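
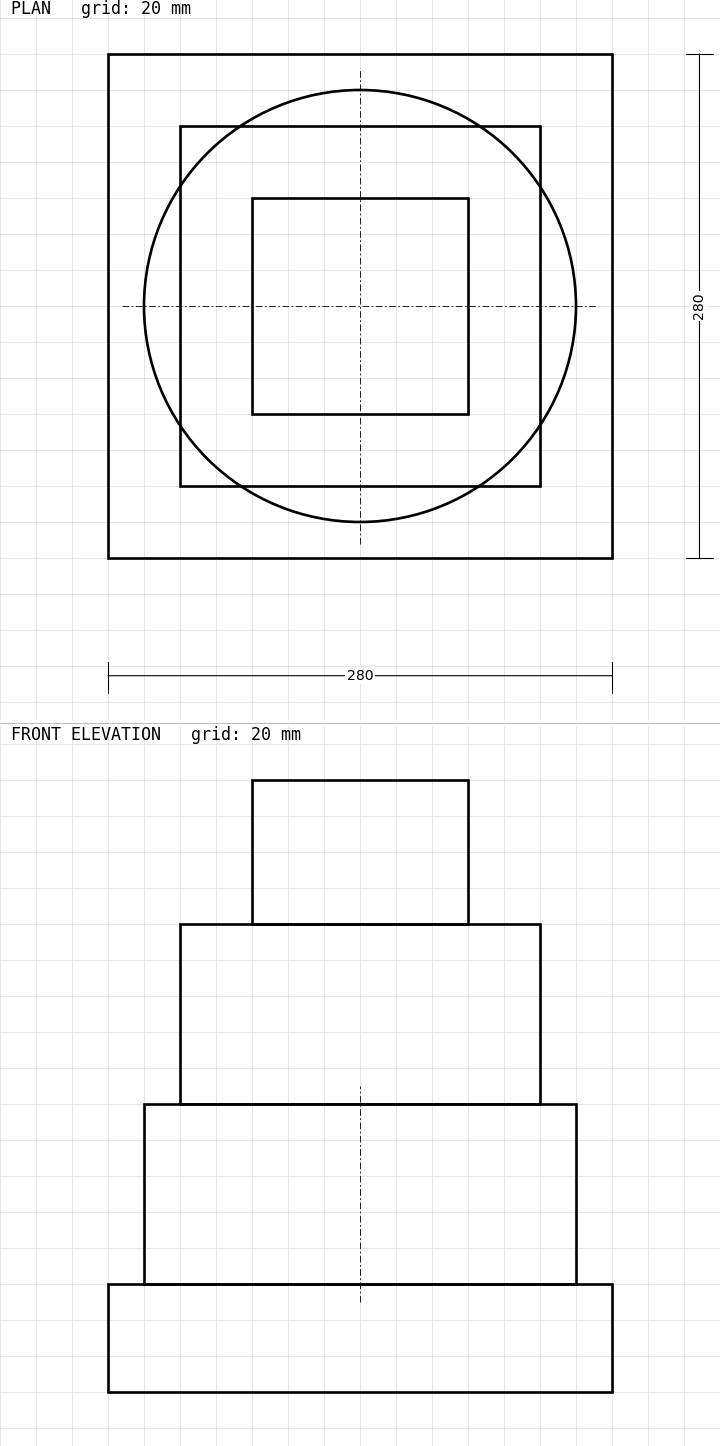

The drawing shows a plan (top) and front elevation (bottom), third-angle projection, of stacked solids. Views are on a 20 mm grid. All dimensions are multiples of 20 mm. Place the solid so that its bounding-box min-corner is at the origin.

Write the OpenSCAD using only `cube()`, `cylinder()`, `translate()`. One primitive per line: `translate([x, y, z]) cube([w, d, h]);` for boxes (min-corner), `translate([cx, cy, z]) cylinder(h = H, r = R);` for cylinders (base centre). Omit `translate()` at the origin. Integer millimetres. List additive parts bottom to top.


cube([280, 280, 60]);
translate([140, 140, 60]) cylinder(h = 100, r = 120);
translate([40, 40, 160]) cube([200, 200, 100]);
translate([80, 80, 260]) cube([120, 120, 80]);


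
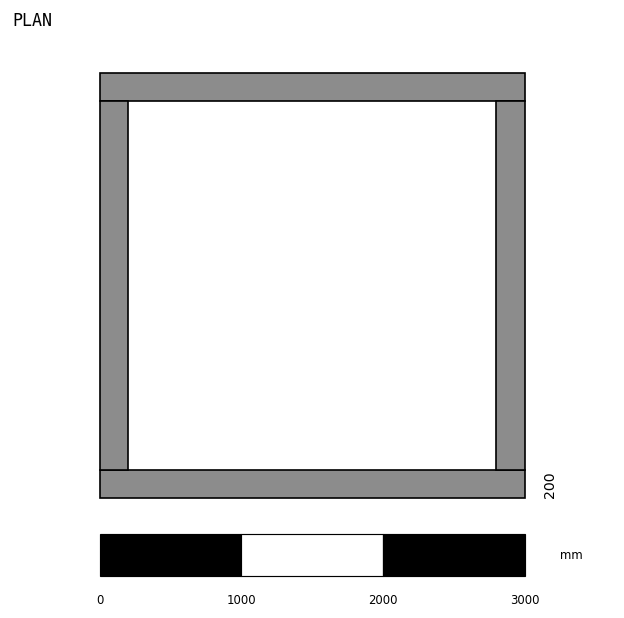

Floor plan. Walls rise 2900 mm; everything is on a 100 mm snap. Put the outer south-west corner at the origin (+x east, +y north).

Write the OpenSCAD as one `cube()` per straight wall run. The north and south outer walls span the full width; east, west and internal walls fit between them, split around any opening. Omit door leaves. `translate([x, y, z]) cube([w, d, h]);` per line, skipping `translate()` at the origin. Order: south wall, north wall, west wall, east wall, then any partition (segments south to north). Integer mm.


cube([3000, 200, 2900]);
translate([0, 2800, 0]) cube([3000, 200, 2900]);
translate([0, 200, 0]) cube([200, 2600, 2900]);
translate([2800, 200, 0]) cube([200, 2600, 2900]);


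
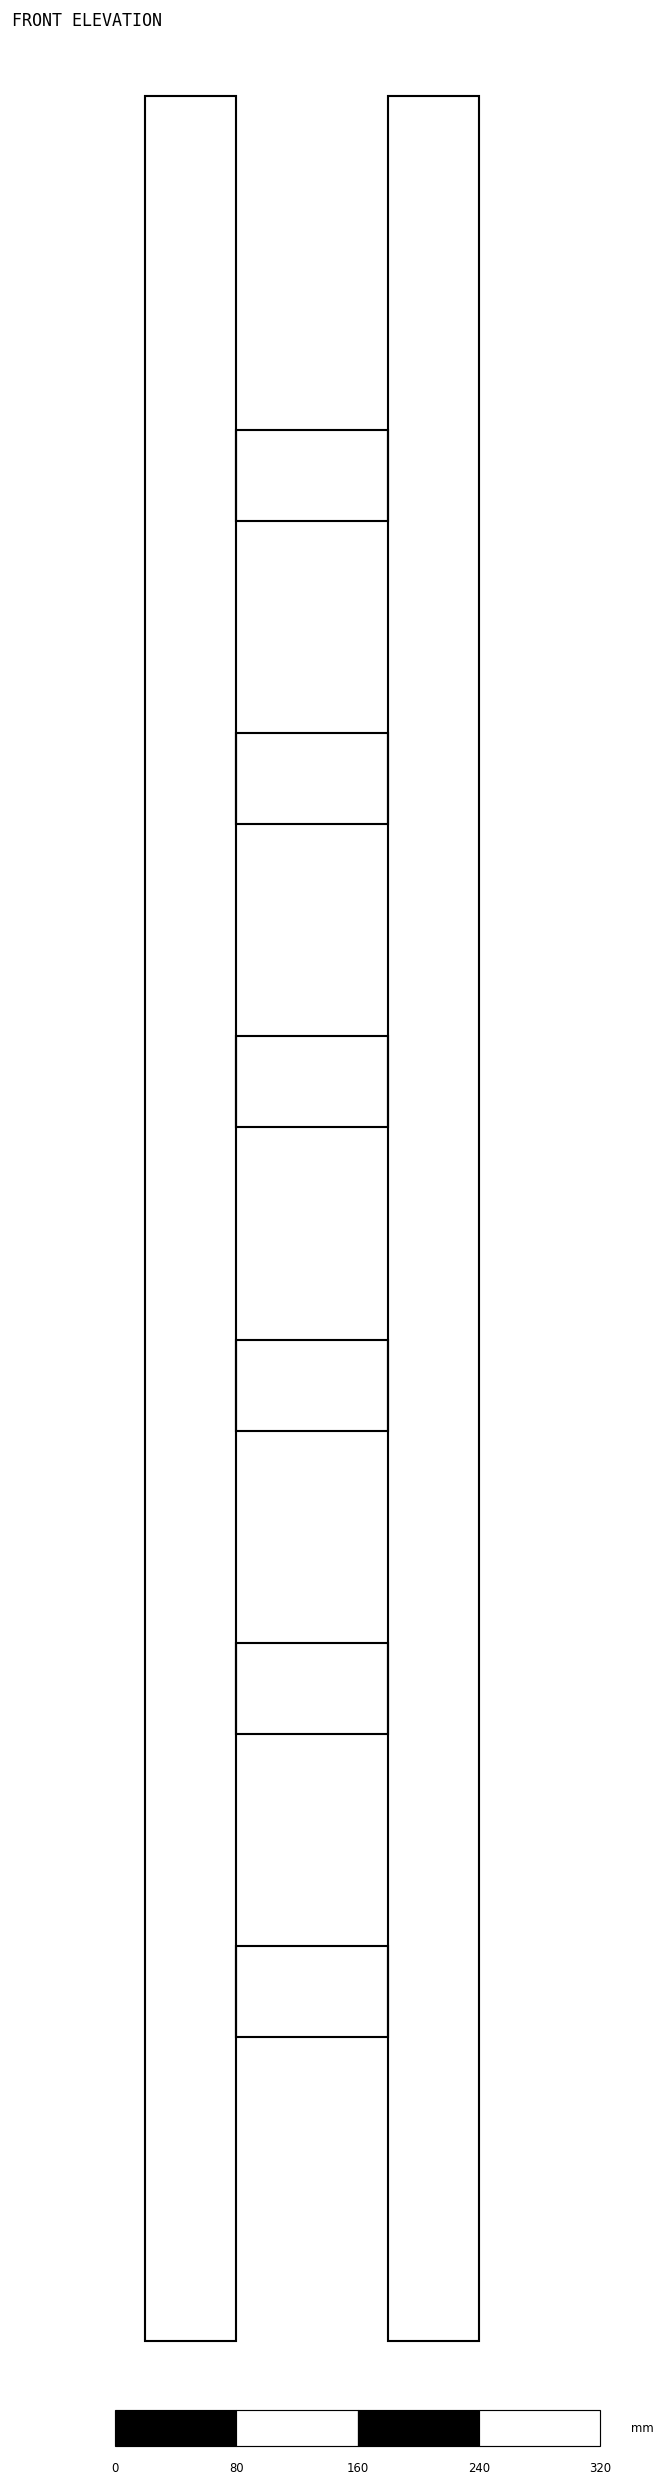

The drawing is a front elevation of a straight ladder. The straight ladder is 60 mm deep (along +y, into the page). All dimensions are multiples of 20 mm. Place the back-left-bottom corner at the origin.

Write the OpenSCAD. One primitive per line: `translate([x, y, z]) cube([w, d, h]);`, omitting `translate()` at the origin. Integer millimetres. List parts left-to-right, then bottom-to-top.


cube([60, 60, 1480]);
translate([60, 0, 200]) cube([100, 60, 60]);
translate([60, 0, 400]) cube([100, 60, 60]);
translate([60, 0, 600]) cube([100, 60, 60]);
translate([60, 0, 800]) cube([100, 60, 60]);
translate([60, 0, 1000]) cube([100, 60, 60]);
translate([60, 0, 1200]) cube([100, 60, 60]);
translate([160, 0, 0]) cube([60, 60, 1480]);


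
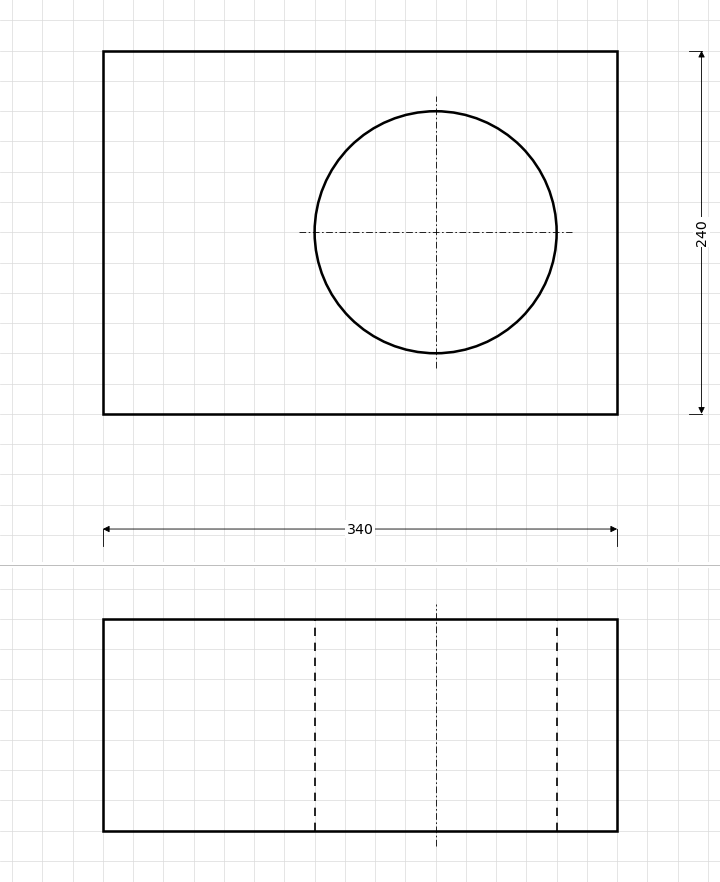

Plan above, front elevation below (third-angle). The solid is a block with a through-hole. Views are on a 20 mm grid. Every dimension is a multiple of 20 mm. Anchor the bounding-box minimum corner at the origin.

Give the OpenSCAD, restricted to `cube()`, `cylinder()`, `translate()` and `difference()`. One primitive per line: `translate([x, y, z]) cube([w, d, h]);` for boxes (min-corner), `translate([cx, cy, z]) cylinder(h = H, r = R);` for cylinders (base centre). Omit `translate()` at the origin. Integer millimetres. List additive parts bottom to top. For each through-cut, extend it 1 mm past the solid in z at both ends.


difference() {
  cube([340, 240, 140]);
  translate([220, 120, -1]) cylinder(h = 142, r = 80);
}


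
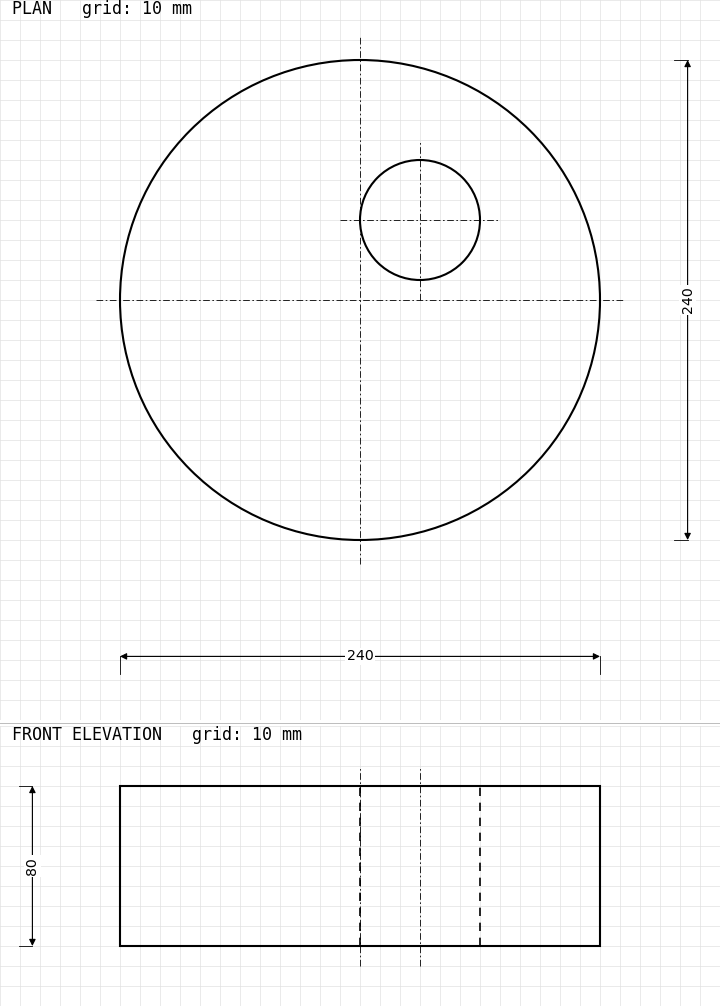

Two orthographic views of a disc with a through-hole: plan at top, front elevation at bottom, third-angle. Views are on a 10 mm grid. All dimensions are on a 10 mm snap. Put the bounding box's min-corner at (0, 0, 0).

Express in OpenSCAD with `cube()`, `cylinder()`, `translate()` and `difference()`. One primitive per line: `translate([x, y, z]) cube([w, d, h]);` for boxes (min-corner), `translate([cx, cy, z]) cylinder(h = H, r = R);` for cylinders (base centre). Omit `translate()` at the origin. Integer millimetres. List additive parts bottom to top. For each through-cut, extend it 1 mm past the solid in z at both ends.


difference() {
  translate([120, 120, 0]) cylinder(h = 80, r = 120);
  translate([150, 160, -1]) cylinder(h = 82, r = 30);
}


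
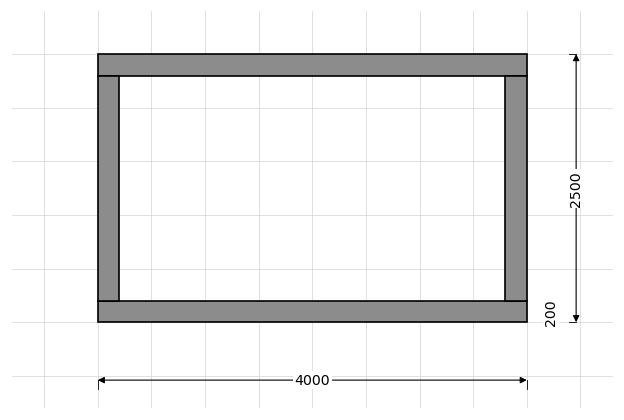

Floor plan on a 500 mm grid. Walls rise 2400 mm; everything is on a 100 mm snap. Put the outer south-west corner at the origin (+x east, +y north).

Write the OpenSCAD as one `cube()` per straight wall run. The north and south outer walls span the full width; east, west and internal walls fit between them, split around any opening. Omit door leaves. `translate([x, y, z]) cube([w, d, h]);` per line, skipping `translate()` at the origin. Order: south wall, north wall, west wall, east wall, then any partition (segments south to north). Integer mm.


cube([4000, 200, 2400]);
translate([0, 2300, 0]) cube([4000, 200, 2400]);
translate([0, 200, 0]) cube([200, 2100, 2400]);
translate([3800, 200, 0]) cube([200, 2100, 2400]);


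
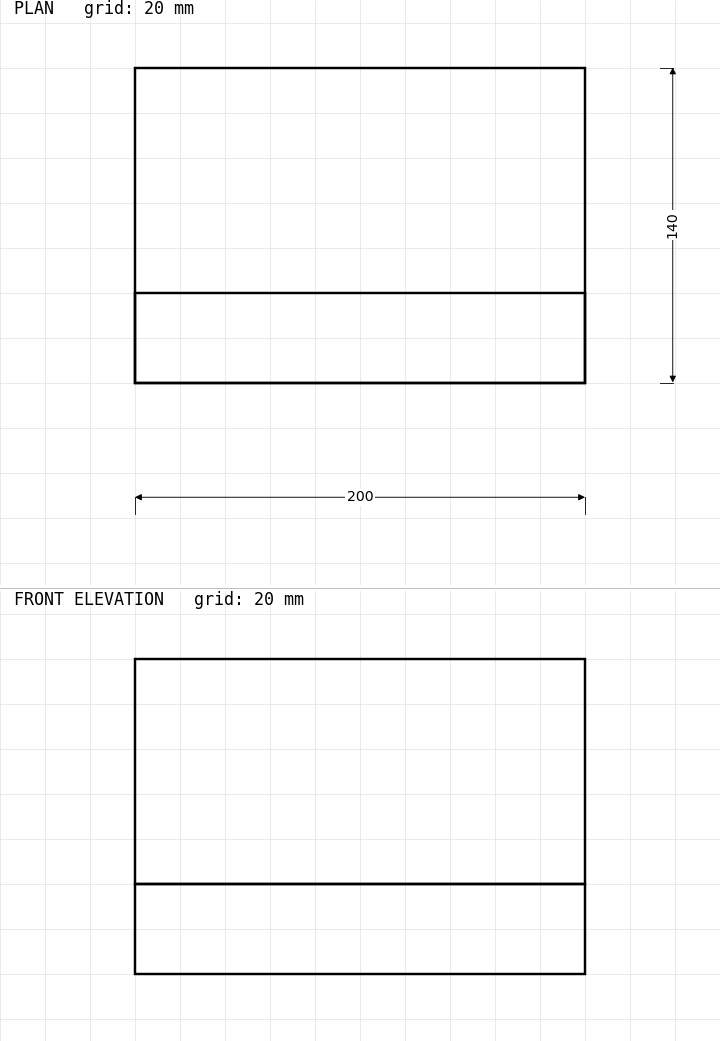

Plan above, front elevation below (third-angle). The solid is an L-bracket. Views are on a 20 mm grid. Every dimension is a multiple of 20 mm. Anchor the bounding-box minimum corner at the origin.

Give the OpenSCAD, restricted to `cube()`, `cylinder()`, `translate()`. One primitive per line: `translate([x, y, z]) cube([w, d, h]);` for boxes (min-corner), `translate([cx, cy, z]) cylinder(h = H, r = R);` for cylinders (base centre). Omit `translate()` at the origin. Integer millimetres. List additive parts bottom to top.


cube([200, 140, 40]);
translate([0, 0, 40]) cube([200, 40, 100]);


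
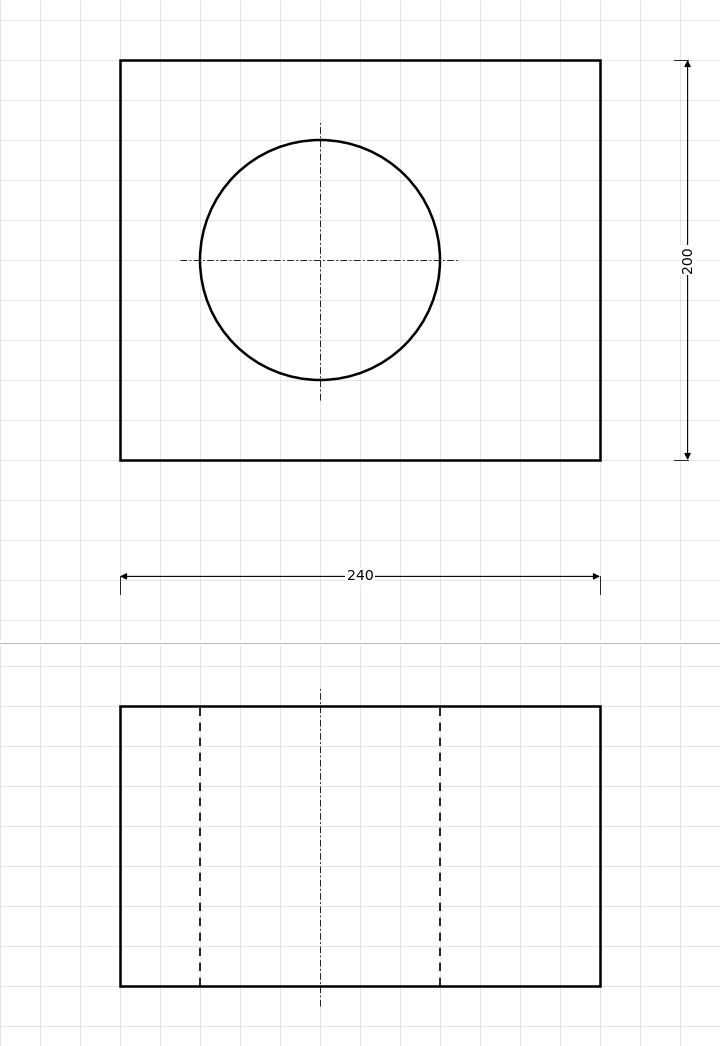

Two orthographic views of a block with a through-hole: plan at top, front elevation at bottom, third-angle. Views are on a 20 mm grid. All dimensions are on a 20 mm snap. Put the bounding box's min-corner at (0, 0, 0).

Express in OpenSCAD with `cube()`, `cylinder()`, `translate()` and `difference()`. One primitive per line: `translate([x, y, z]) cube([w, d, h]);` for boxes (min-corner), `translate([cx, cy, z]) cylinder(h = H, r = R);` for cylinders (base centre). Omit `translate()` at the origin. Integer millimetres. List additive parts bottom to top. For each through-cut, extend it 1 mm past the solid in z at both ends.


difference() {
  cube([240, 200, 140]);
  translate([100, 100, -1]) cylinder(h = 142, r = 60);
}


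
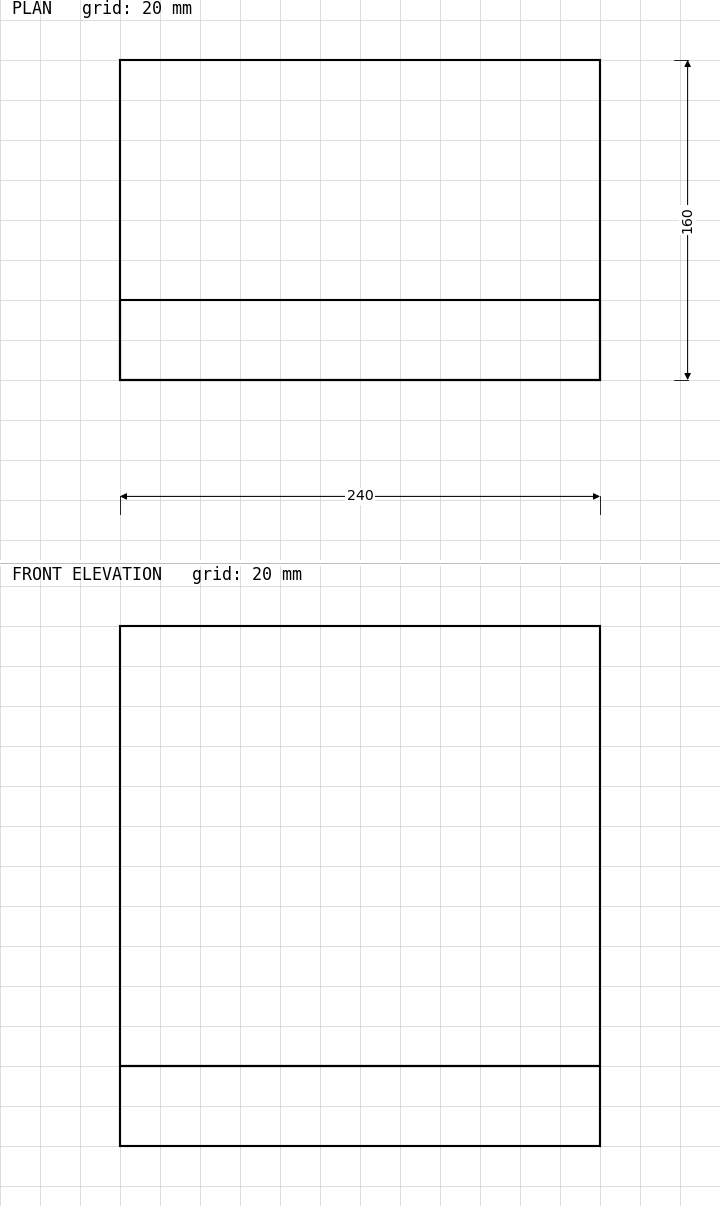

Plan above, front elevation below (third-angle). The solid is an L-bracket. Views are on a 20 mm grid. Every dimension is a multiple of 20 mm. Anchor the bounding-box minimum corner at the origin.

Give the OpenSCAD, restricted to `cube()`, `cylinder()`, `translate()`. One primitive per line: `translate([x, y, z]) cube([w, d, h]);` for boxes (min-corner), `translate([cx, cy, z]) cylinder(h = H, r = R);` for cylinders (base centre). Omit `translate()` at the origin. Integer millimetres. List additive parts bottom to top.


cube([240, 160, 40]);
translate([0, 0, 40]) cube([240, 40, 220]);


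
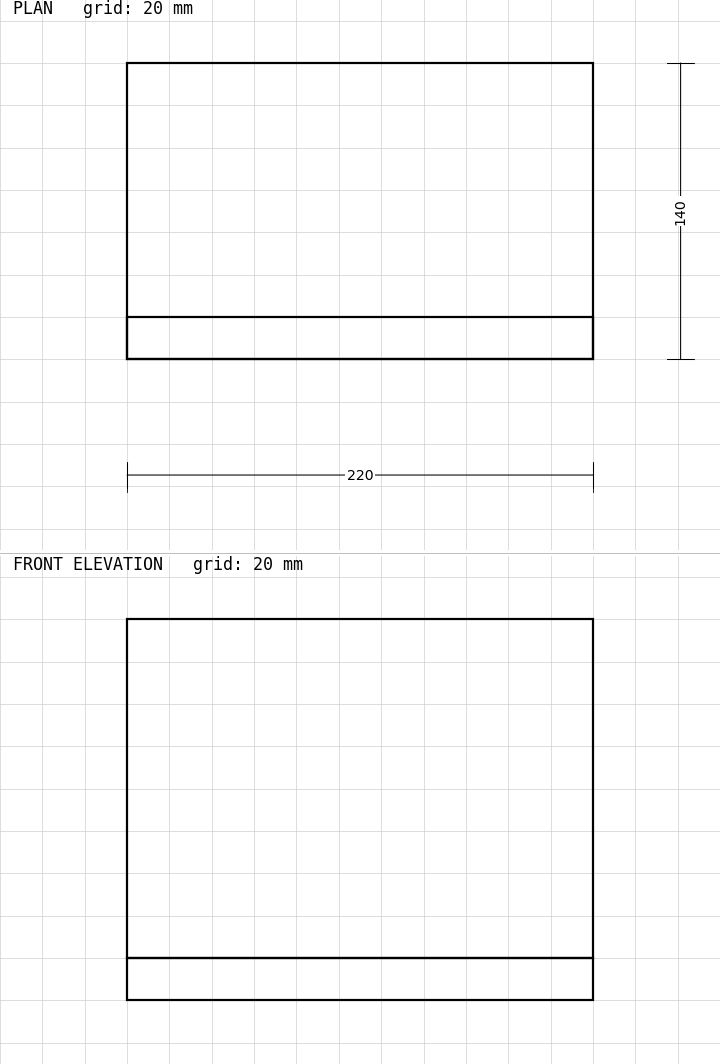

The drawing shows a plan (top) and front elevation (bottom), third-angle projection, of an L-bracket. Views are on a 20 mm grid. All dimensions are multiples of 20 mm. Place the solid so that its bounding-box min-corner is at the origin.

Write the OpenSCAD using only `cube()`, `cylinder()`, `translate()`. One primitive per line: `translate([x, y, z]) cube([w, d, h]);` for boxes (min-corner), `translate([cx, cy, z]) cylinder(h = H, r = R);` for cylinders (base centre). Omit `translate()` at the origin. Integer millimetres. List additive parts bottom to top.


cube([220, 140, 20]);
translate([0, 0, 20]) cube([220, 20, 160]);


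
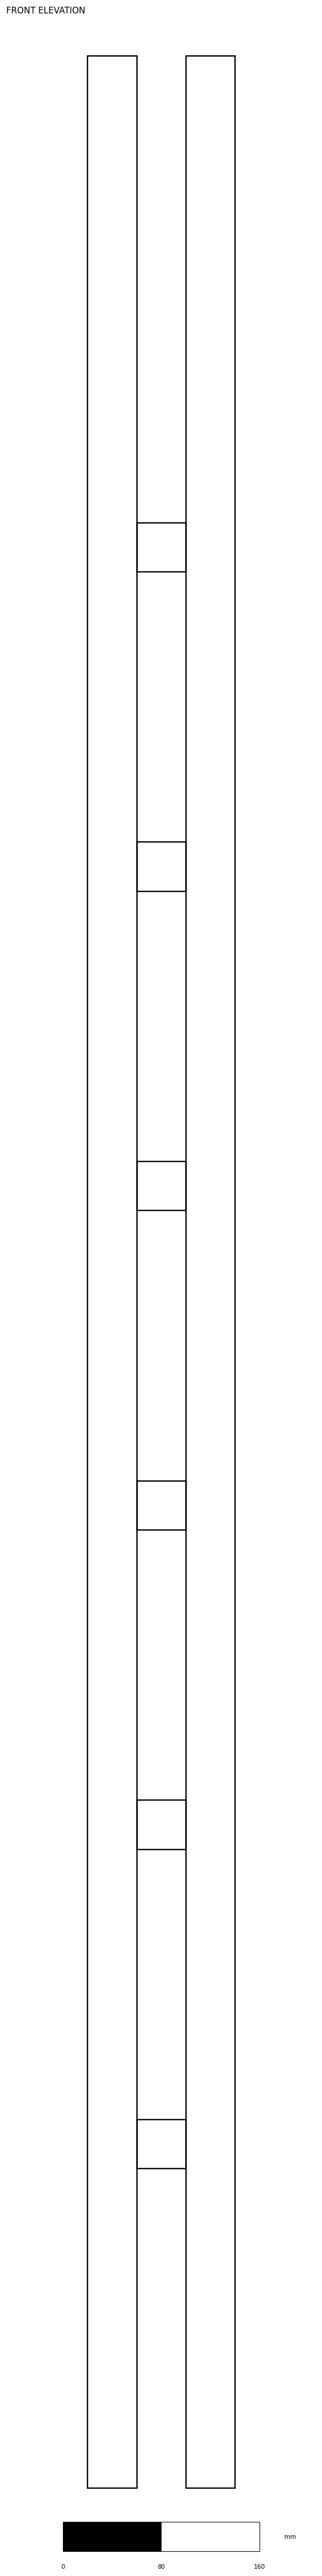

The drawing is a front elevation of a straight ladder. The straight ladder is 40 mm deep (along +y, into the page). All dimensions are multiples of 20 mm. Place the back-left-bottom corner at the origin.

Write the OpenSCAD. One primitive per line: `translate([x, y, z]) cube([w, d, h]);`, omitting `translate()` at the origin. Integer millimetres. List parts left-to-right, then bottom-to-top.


cube([40, 40, 1980]);
translate([40, 0, 260]) cube([40, 40, 40]);
translate([40, 0, 520]) cube([40, 40, 40]);
translate([40, 0, 780]) cube([40, 40, 40]);
translate([40, 0, 1040]) cube([40, 40, 40]);
translate([40, 0, 1300]) cube([40, 40, 40]);
translate([40, 0, 1560]) cube([40, 40, 40]);
translate([80, 0, 0]) cube([40, 40, 1980]);


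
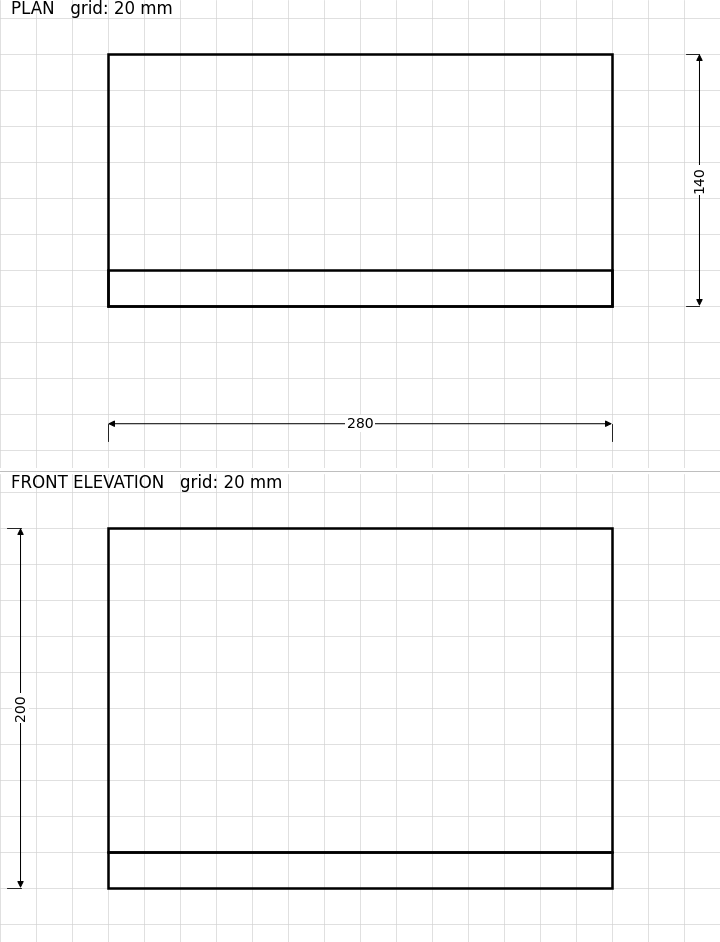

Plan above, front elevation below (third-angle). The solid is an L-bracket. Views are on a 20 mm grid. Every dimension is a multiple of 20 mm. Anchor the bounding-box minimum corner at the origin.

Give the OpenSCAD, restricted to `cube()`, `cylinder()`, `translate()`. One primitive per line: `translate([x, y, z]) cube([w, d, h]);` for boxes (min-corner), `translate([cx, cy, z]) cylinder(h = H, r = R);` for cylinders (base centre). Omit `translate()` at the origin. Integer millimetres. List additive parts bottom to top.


cube([280, 140, 20]);
translate([0, 0, 20]) cube([280, 20, 180]);


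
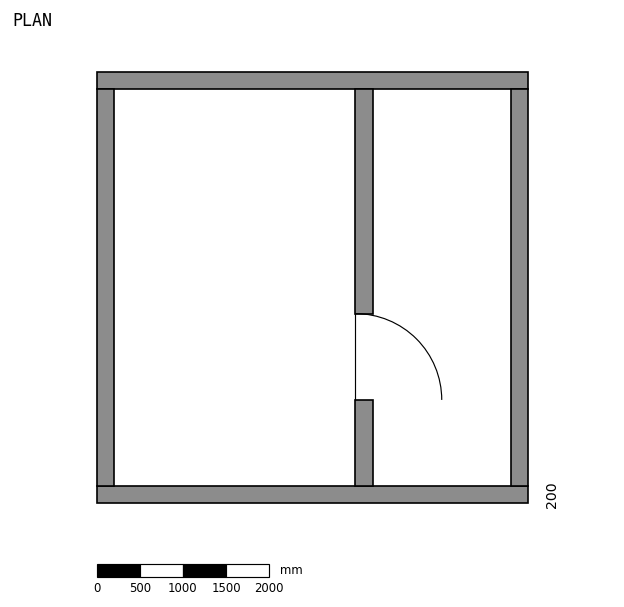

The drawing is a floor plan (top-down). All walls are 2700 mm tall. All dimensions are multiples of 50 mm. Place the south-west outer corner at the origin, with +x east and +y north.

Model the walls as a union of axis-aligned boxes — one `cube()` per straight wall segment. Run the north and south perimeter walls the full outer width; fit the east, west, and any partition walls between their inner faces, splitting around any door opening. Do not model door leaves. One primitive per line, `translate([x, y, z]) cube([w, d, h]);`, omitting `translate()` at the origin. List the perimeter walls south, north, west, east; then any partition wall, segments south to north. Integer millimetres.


cube([5000, 200, 2700]);
translate([0, 4800, 0]) cube([5000, 200, 2700]);
translate([0, 200, 0]) cube([200, 4600, 2700]);
translate([4800, 200, 0]) cube([200, 4600, 2700]);
translate([3000, 200, 0]) cube([200, 1000, 2700]);
translate([3000, 2200, 0]) cube([200, 2600, 2700]);


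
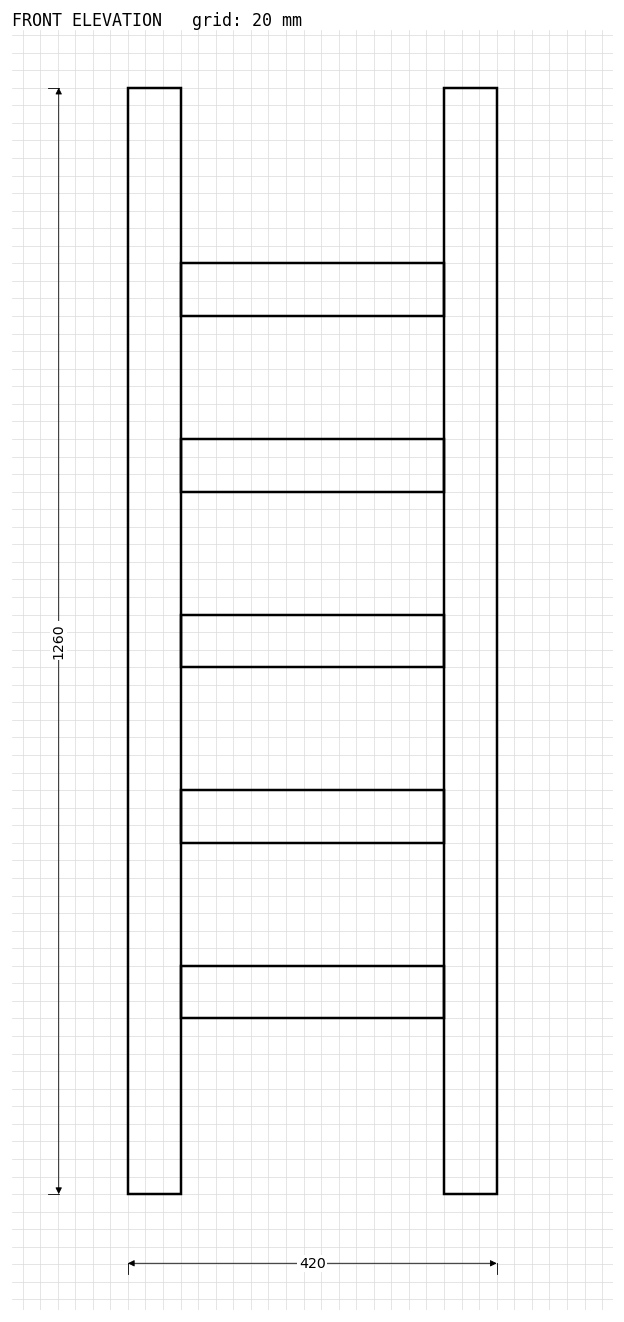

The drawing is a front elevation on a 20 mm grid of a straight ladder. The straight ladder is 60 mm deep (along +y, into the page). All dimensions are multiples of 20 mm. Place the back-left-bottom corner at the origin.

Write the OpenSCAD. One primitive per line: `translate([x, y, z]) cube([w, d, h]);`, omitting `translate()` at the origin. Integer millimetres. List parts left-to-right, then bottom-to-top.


cube([60, 60, 1260]);
translate([60, 0, 200]) cube([300, 60, 60]);
translate([60, 0, 400]) cube([300, 60, 60]);
translate([60, 0, 600]) cube([300, 60, 60]);
translate([60, 0, 800]) cube([300, 60, 60]);
translate([60, 0, 1000]) cube([300, 60, 60]);
translate([360, 0, 0]) cube([60, 60, 1260]);


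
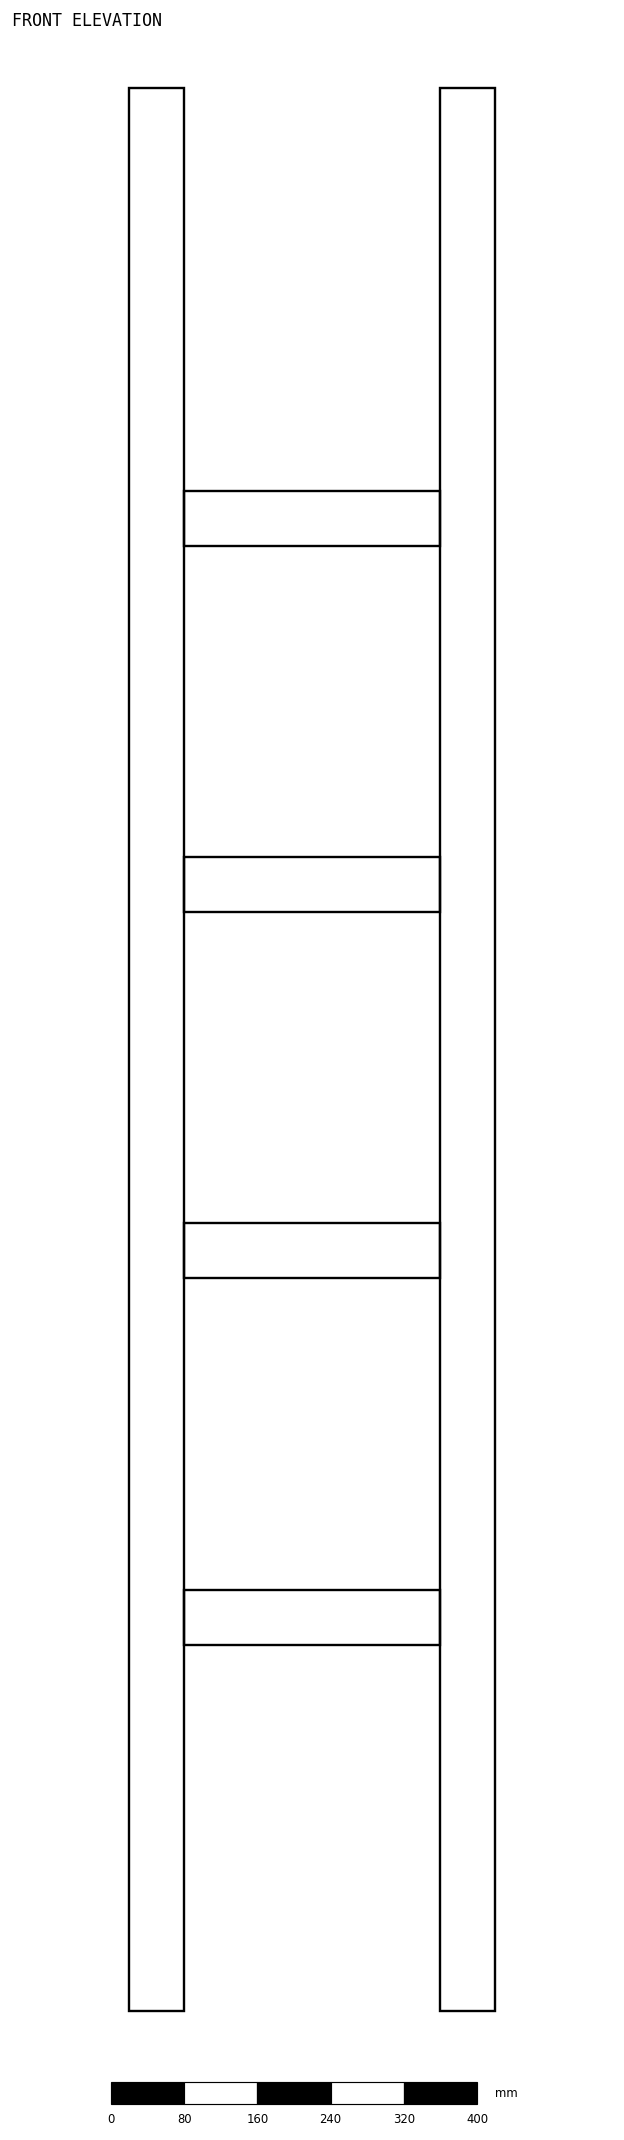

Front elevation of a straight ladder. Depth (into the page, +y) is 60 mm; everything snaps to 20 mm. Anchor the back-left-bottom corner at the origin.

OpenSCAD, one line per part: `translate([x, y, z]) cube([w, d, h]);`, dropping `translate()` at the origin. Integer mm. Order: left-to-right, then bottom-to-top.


cube([60, 60, 2100]);
translate([60, 0, 400]) cube([280, 60, 60]);
translate([60, 0, 800]) cube([280, 60, 60]);
translate([60, 0, 1200]) cube([280, 60, 60]);
translate([60, 0, 1600]) cube([280, 60, 60]);
translate([340, 0, 0]) cube([60, 60, 2100]);


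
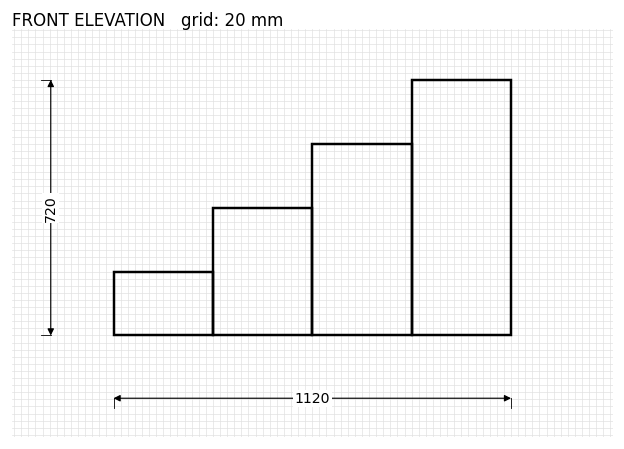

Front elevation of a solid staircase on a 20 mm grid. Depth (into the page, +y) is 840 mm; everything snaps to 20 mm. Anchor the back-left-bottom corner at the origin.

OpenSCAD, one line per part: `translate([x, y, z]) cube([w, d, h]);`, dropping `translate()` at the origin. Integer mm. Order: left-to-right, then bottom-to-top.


cube([280, 840, 180]);
translate([280, 0, 0]) cube([280, 840, 360]);
translate([560, 0, 0]) cube([280, 840, 540]);
translate([840, 0, 0]) cube([280, 840, 720]);


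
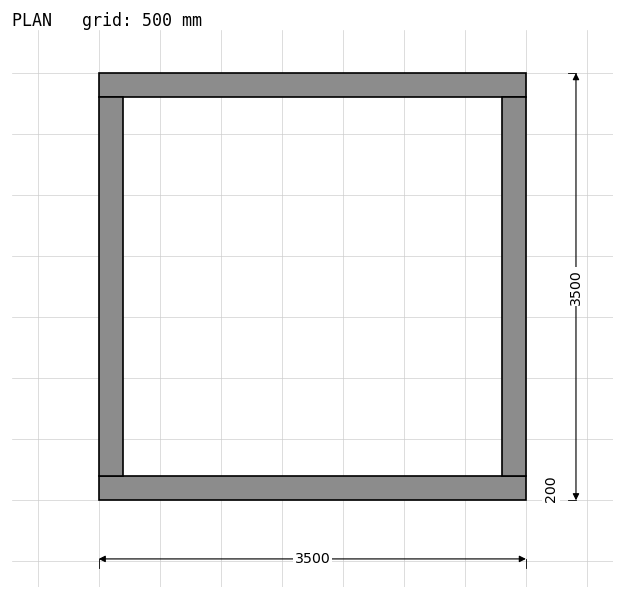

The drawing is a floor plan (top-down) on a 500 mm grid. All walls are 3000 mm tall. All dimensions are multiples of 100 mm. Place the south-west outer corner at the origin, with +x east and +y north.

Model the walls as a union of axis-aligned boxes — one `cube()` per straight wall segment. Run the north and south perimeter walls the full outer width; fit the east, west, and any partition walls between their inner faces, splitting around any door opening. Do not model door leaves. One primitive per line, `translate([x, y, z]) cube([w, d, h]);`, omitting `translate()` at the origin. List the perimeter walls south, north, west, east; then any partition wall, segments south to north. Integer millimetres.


cube([3500, 200, 3000]);
translate([0, 3300, 0]) cube([3500, 200, 3000]);
translate([0, 200, 0]) cube([200, 3100, 3000]);
translate([3300, 200, 0]) cube([200, 3100, 3000]);


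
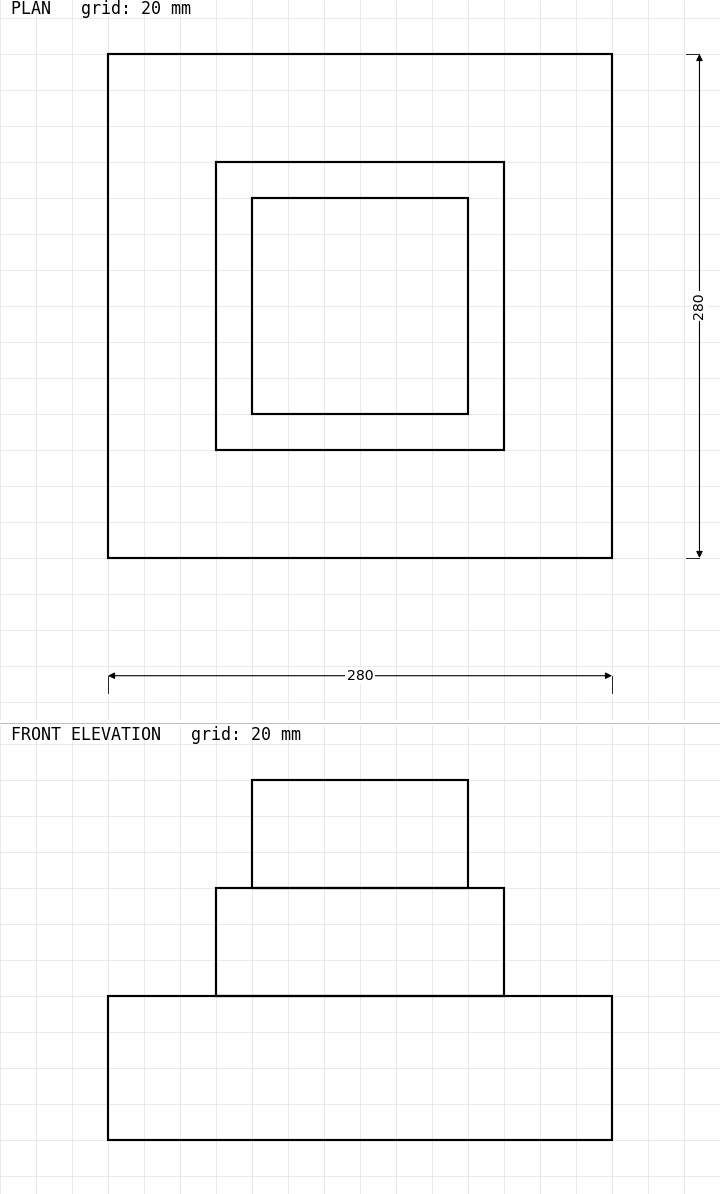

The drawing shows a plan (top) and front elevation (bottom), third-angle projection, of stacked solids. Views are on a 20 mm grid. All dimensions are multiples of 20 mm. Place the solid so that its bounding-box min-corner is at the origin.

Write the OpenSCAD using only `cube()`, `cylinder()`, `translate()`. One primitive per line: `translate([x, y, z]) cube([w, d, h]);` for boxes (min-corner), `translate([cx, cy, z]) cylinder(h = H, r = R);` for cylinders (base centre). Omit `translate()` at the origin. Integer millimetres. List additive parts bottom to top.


cube([280, 280, 80]);
translate([60, 60, 80]) cube([160, 160, 60]);
translate([80, 80, 140]) cube([120, 120, 60]);


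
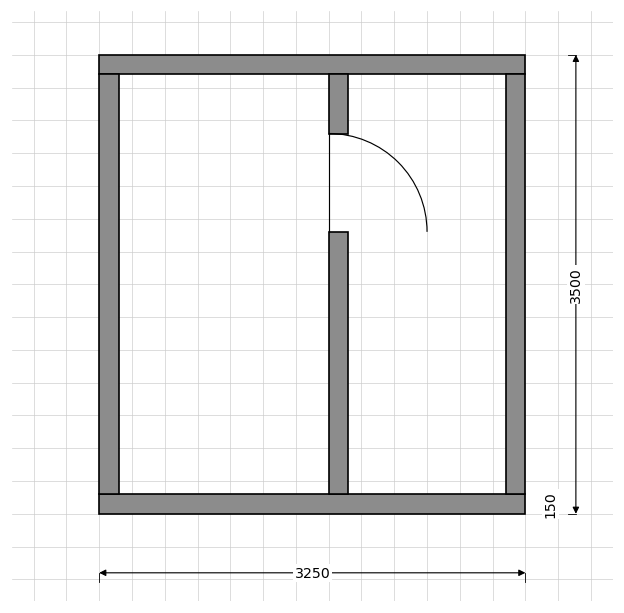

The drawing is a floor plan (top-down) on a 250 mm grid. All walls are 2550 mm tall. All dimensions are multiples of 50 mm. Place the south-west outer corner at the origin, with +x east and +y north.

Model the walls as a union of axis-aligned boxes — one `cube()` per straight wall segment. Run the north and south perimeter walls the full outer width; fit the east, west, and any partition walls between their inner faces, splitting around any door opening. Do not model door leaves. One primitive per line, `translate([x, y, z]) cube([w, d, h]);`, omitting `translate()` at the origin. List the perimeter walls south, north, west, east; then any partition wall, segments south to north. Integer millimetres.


cube([3250, 150, 2550]);
translate([0, 3350, 0]) cube([3250, 150, 2550]);
translate([0, 150, 0]) cube([150, 3200, 2550]);
translate([3100, 150, 0]) cube([150, 3200, 2550]);
translate([1750, 150, 0]) cube([150, 2000, 2550]);
translate([1750, 2900, 0]) cube([150, 450, 2550]);


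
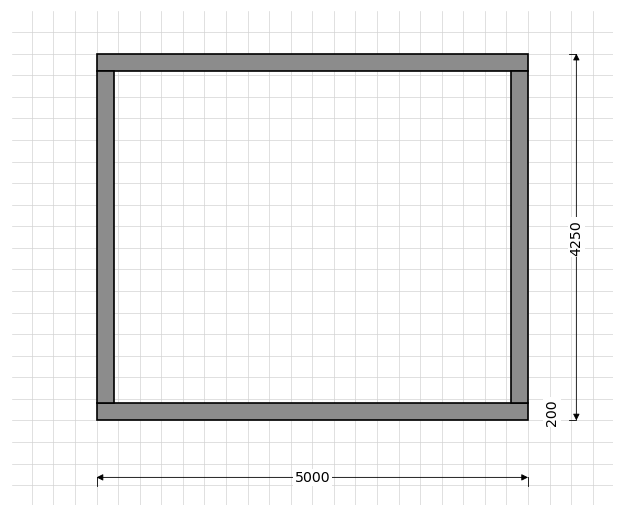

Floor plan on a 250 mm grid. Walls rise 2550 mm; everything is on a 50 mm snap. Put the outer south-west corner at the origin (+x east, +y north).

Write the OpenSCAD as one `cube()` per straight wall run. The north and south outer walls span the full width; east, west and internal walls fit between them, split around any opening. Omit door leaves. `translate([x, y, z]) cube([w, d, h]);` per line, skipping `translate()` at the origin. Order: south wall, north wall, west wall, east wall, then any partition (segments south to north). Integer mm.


cube([5000, 200, 2550]);
translate([0, 4050, 0]) cube([5000, 200, 2550]);
translate([0, 200, 0]) cube([200, 3850, 2550]);
translate([4800, 200, 0]) cube([200, 3850, 2550]);


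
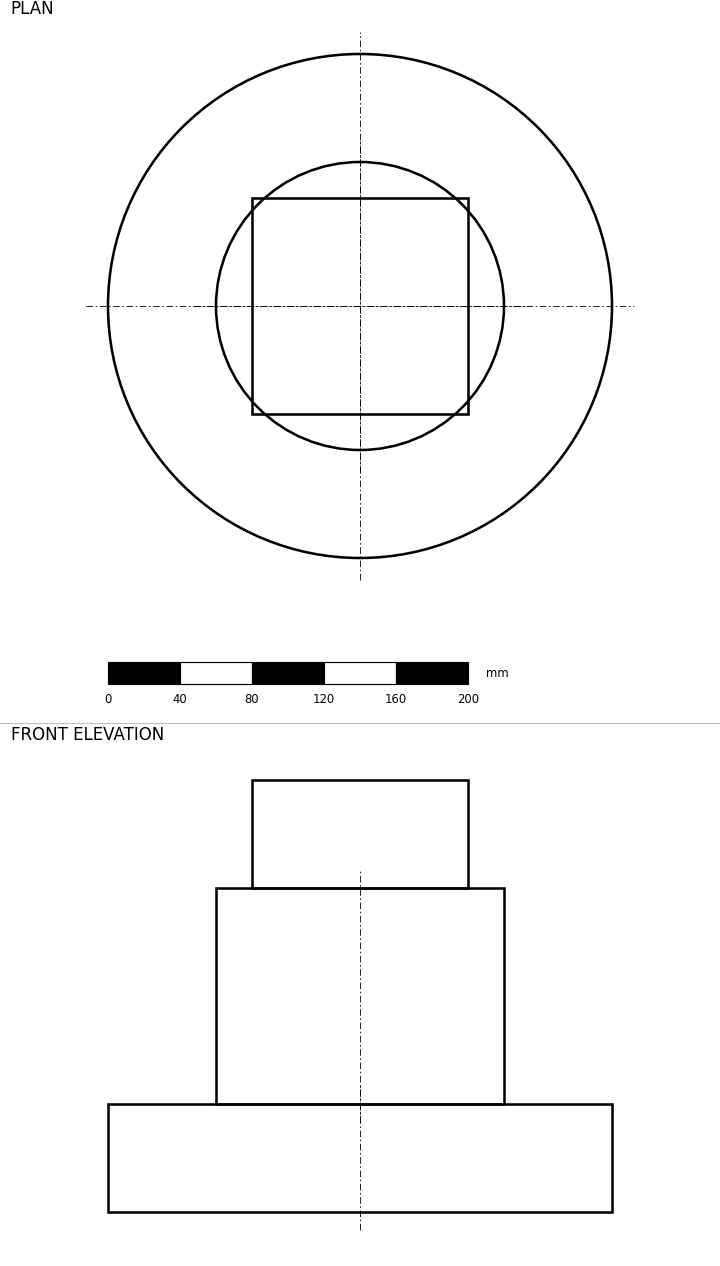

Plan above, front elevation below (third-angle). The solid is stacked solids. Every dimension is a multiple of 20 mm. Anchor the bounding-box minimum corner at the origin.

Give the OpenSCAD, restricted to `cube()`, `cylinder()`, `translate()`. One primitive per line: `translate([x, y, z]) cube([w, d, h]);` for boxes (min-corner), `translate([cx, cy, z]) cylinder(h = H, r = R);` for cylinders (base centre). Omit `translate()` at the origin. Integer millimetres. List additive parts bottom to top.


translate([140, 140, 0]) cylinder(h = 60, r = 140);
translate([140, 140, 60]) cylinder(h = 120, r = 80);
translate([80, 80, 180]) cube([120, 120, 60]);


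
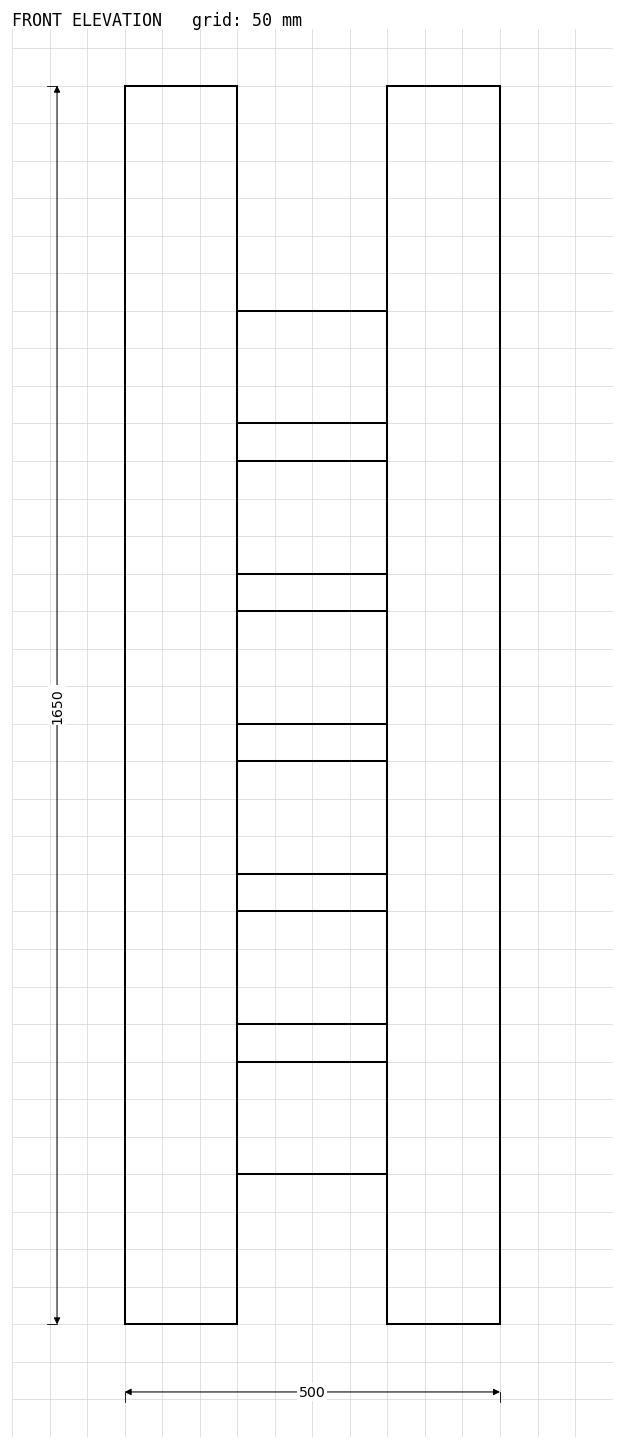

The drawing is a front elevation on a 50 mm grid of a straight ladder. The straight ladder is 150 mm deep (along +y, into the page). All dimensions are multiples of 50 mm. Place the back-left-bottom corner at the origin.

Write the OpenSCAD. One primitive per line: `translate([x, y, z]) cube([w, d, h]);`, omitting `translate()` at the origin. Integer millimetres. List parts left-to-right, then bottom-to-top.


cube([150, 150, 1650]);
translate([150, 0, 200]) cube([200, 150, 150]);
translate([150, 0, 400]) cube([200, 150, 150]);
translate([150, 0, 600]) cube([200, 150, 150]);
translate([150, 0, 800]) cube([200, 150, 150]);
translate([150, 0, 1000]) cube([200, 150, 150]);
translate([150, 0, 1200]) cube([200, 150, 150]);
translate([350, 0, 0]) cube([150, 150, 1650]);


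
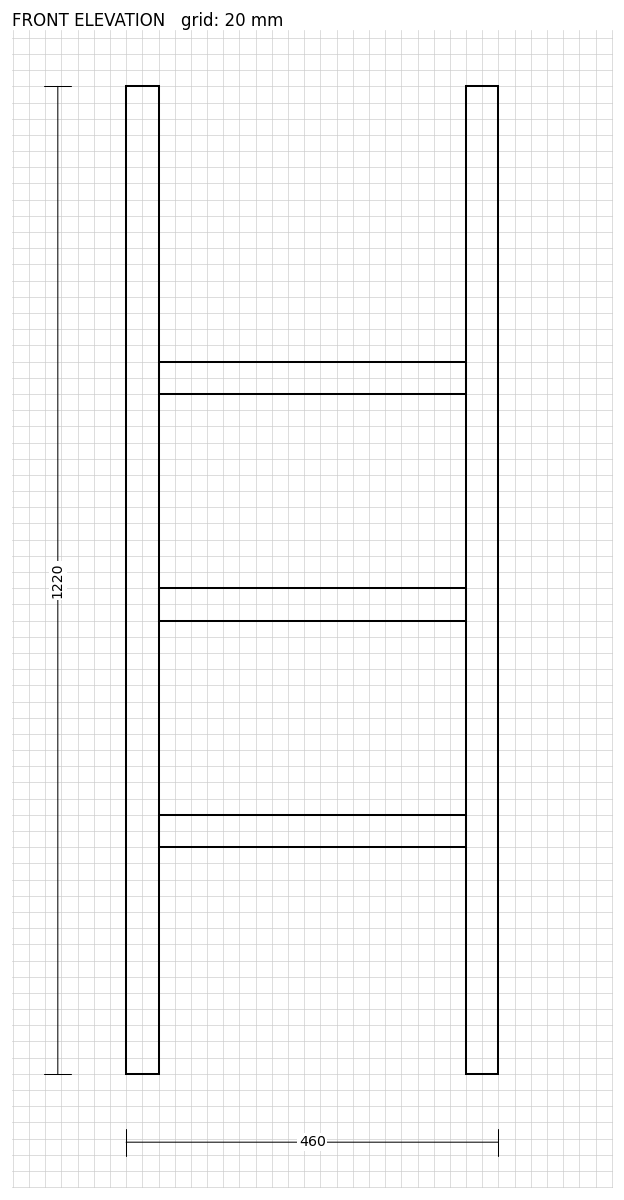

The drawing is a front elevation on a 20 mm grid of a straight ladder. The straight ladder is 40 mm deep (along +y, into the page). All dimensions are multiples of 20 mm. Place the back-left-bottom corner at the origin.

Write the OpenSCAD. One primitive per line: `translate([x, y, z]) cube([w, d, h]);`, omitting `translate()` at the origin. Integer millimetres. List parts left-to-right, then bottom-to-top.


cube([40, 40, 1220]);
translate([40, 0, 280]) cube([380, 40, 40]);
translate([40, 0, 560]) cube([380, 40, 40]);
translate([40, 0, 840]) cube([380, 40, 40]);
translate([420, 0, 0]) cube([40, 40, 1220]);


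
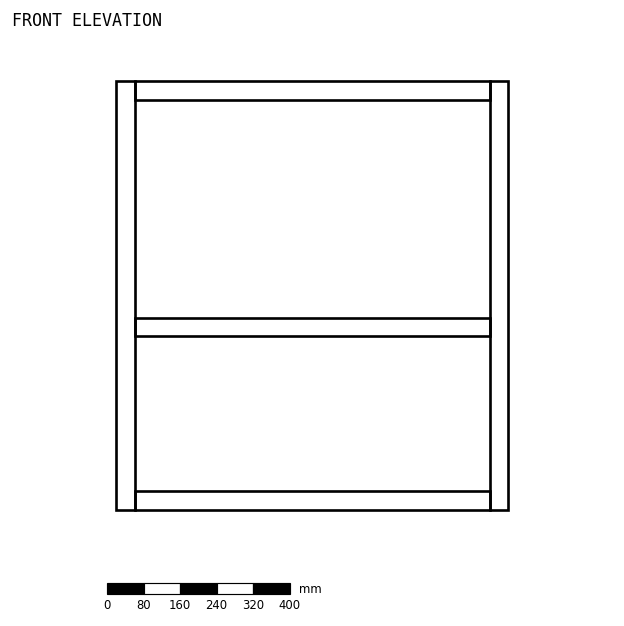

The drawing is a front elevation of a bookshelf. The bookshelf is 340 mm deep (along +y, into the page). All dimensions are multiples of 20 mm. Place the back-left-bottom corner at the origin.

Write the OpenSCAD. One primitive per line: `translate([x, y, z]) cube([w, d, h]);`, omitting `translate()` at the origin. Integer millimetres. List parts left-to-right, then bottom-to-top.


cube([40, 340, 940]);
translate([40, 0, 0]) cube([780, 340, 40]);
translate([40, 0, 380]) cube([780, 340, 40]);
translate([40, 0, 900]) cube([780, 340, 40]);
translate([820, 0, 0]) cube([40, 340, 940]);


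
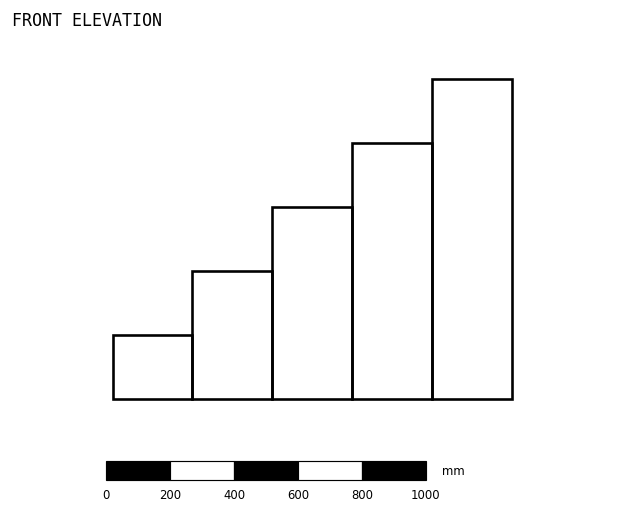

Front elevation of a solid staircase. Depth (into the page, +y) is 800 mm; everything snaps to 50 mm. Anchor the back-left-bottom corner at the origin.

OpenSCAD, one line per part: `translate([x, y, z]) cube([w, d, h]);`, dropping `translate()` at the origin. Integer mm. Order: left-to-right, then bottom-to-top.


cube([250, 800, 200]);
translate([250, 0, 0]) cube([250, 800, 400]);
translate([500, 0, 0]) cube([250, 800, 600]);
translate([750, 0, 0]) cube([250, 800, 800]);
translate([1000, 0, 0]) cube([250, 800, 1000]);


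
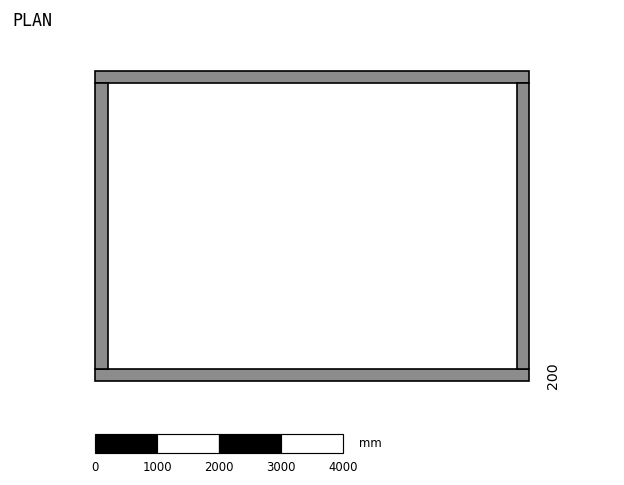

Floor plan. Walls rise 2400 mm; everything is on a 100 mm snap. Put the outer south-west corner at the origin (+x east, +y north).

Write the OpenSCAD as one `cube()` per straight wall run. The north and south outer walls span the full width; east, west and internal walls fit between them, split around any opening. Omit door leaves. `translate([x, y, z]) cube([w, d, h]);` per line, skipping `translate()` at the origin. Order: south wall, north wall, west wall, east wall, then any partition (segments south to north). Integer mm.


cube([7000, 200, 2400]);
translate([0, 4800, 0]) cube([7000, 200, 2400]);
translate([0, 200, 0]) cube([200, 4600, 2400]);
translate([6800, 200, 0]) cube([200, 4600, 2400]);


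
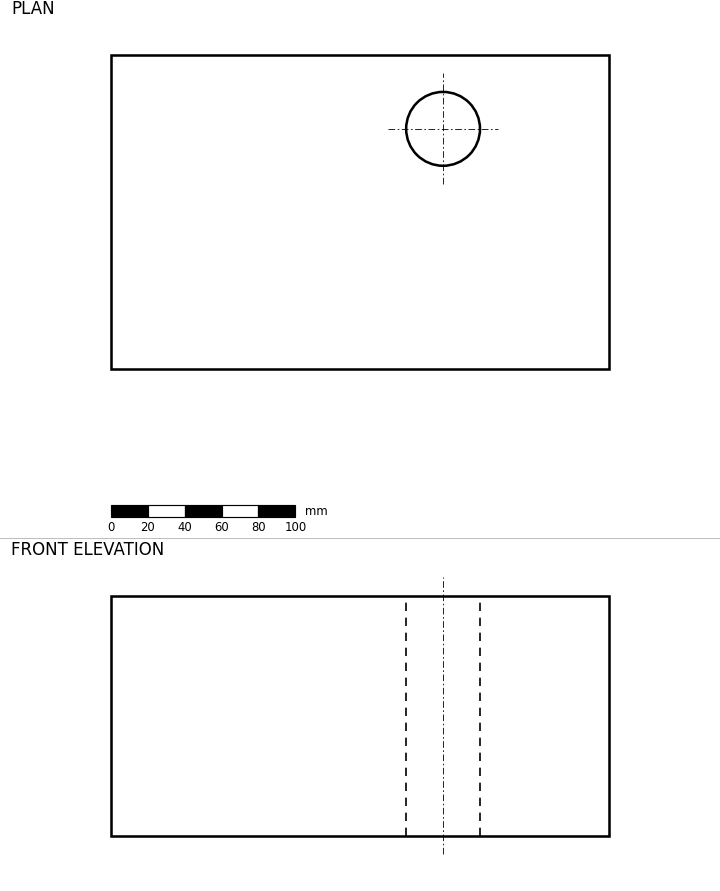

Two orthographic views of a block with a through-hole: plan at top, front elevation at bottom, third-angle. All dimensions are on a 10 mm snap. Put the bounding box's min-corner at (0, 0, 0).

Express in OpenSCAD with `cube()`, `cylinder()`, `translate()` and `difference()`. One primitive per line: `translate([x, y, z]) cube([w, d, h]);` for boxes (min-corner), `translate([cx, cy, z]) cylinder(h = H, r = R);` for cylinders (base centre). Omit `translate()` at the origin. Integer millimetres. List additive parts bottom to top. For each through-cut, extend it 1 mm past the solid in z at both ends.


difference() {
  cube([270, 170, 130]);
  translate([180, 130, -1]) cylinder(h = 132, r = 20);
}


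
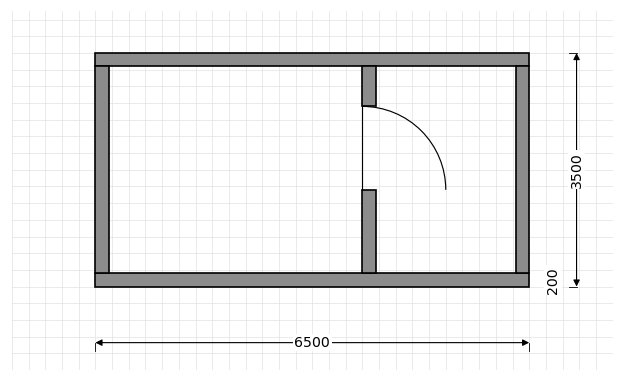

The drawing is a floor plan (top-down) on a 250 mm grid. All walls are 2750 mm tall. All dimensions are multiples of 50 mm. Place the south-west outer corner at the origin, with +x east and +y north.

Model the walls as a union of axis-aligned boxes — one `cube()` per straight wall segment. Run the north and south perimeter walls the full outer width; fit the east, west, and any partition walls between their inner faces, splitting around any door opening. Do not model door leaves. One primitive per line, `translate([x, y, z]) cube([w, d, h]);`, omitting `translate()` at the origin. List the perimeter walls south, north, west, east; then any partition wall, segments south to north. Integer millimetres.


cube([6500, 200, 2750]);
translate([0, 3300, 0]) cube([6500, 200, 2750]);
translate([0, 200, 0]) cube([200, 3100, 2750]);
translate([6300, 200, 0]) cube([200, 3100, 2750]);
translate([4000, 200, 0]) cube([200, 1250, 2750]);
translate([4000, 2700, 0]) cube([200, 600, 2750]);


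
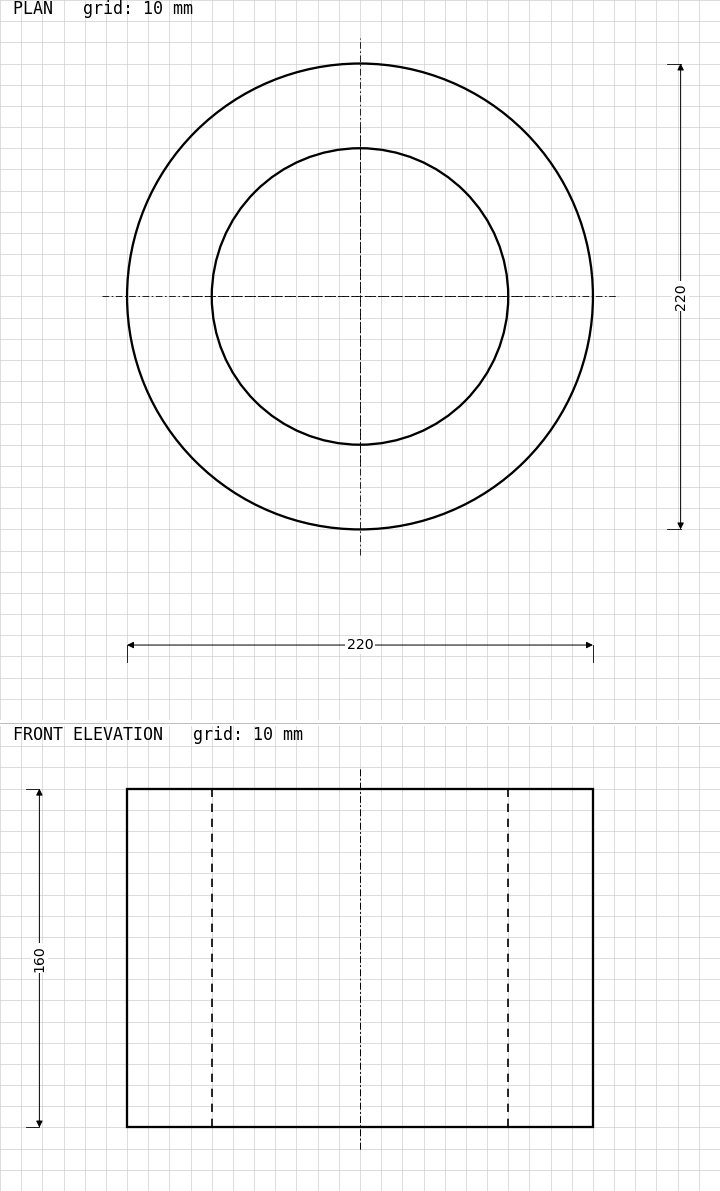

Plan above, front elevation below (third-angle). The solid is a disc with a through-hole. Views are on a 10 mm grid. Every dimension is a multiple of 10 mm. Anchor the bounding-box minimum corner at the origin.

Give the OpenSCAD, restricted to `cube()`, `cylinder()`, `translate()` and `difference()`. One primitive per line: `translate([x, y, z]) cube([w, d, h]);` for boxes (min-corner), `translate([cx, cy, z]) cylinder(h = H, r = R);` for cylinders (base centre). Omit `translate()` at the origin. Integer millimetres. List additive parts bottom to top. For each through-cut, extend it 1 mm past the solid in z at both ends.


difference() {
  translate([110, 110, 0]) cylinder(h = 160, r = 110);
  translate([110, 110, -1]) cylinder(h = 162, r = 70);
}


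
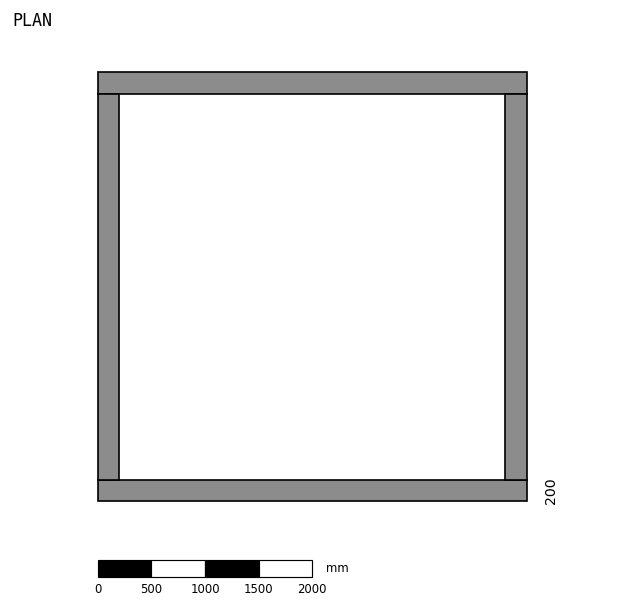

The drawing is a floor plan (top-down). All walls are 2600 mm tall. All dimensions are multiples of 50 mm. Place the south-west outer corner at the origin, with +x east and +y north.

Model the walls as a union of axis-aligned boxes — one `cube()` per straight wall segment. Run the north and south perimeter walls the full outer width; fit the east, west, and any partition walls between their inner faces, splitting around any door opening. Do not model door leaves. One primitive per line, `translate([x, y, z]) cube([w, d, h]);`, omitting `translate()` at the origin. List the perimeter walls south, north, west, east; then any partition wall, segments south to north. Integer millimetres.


cube([4000, 200, 2600]);
translate([0, 3800, 0]) cube([4000, 200, 2600]);
translate([0, 200, 0]) cube([200, 3600, 2600]);
translate([3800, 200, 0]) cube([200, 3600, 2600]);


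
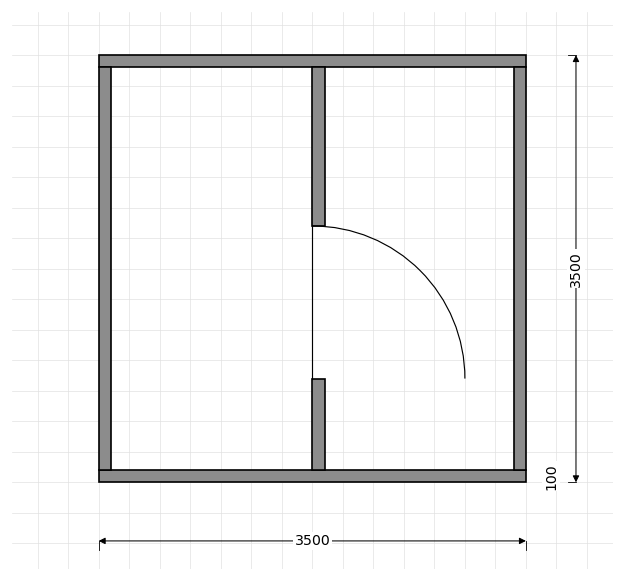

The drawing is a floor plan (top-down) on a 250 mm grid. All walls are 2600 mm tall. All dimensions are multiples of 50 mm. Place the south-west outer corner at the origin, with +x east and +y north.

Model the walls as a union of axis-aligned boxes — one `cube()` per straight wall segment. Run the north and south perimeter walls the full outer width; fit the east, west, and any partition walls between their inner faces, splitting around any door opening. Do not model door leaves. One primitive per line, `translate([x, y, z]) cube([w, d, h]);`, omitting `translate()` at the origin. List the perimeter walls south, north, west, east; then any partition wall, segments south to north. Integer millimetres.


cube([3500, 100, 2600]);
translate([0, 3400, 0]) cube([3500, 100, 2600]);
translate([0, 100, 0]) cube([100, 3300, 2600]);
translate([3400, 100, 0]) cube([100, 3300, 2600]);
translate([1750, 100, 0]) cube([100, 750, 2600]);
translate([1750, 2100, 0]) cube([100, 1300, 2600]);


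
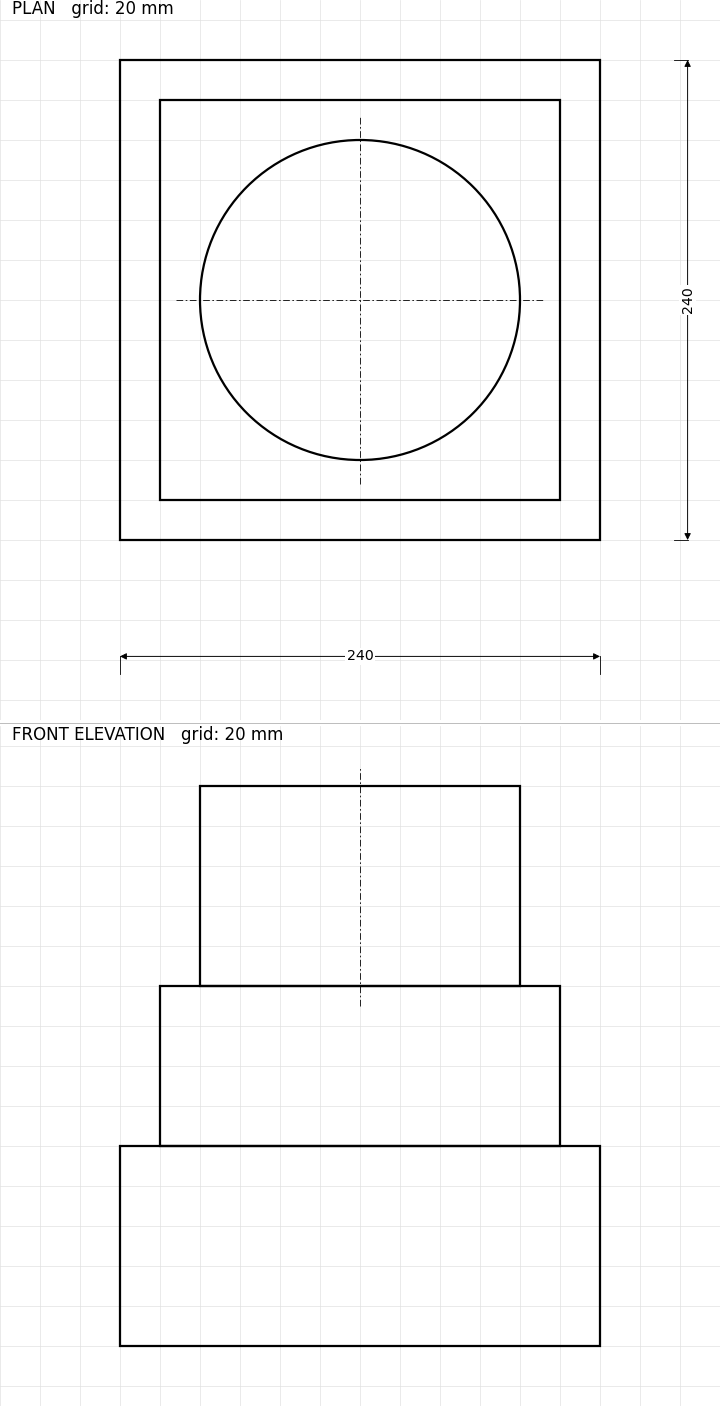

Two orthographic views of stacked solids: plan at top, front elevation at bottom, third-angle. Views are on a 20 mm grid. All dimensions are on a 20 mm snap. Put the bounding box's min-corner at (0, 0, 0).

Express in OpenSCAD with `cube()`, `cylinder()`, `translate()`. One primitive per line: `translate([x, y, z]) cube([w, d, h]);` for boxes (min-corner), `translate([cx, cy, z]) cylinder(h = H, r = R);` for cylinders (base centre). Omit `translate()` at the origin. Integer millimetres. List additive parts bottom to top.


cube([240, 240, 100]);
translate([20, 20, 100]) cube([200, 200, 80]);
translate([120, 120, 180]) cylinder(h = 100, r = 80);


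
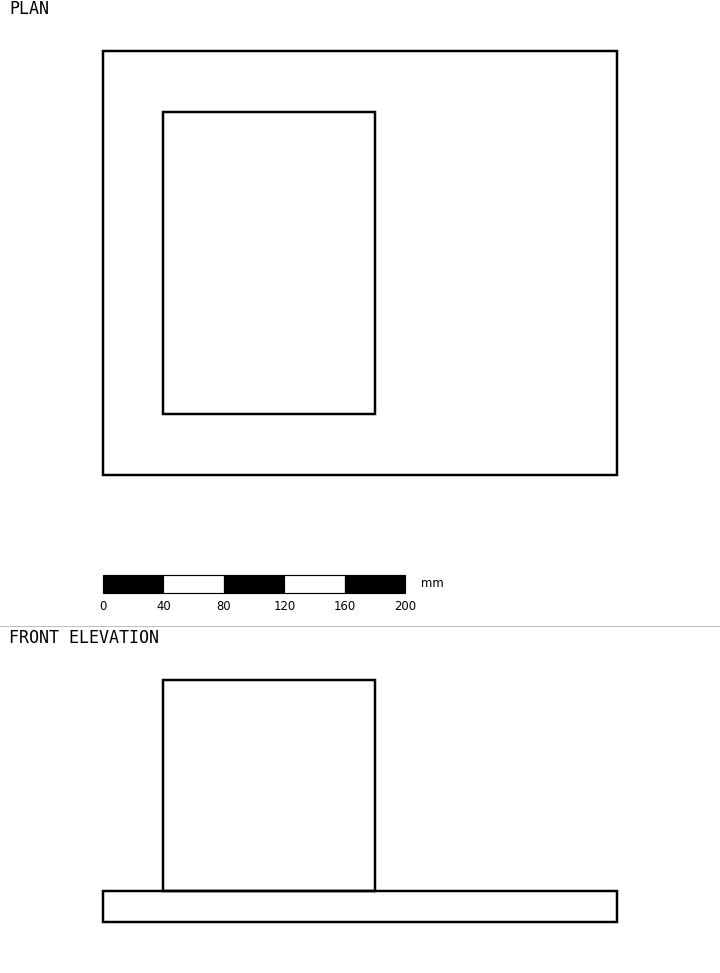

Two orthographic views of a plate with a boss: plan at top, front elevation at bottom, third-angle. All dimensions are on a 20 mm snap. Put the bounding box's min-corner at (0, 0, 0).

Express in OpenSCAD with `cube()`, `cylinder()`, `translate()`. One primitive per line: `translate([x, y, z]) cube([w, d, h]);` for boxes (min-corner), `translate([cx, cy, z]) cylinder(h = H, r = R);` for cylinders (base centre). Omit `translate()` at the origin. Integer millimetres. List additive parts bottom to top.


cube([340, 280, 20]);
translate([40, 40, 20]) cube([140, 200, 140]);


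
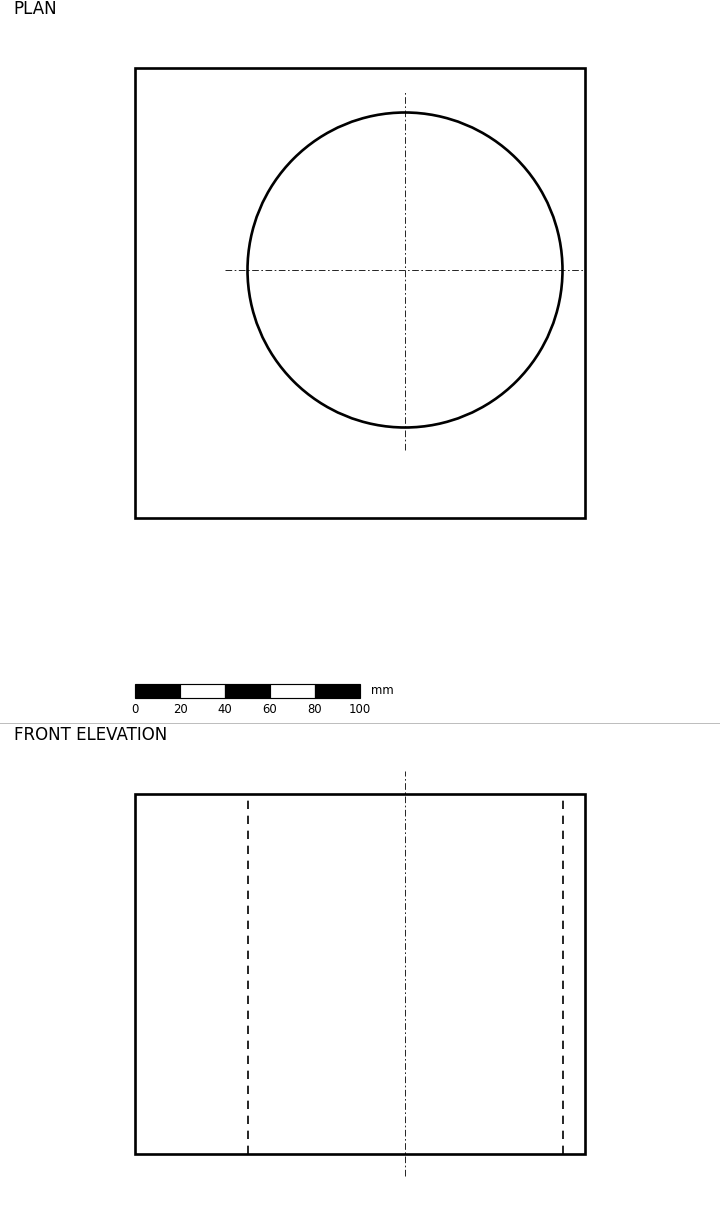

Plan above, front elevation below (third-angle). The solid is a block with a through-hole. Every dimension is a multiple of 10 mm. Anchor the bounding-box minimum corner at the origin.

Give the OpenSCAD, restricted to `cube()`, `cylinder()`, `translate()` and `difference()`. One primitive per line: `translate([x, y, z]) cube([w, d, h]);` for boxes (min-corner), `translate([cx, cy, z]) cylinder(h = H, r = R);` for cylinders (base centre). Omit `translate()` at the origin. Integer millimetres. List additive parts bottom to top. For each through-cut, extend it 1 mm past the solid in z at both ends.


difference() {
  cube([200, 200, 160]);
  translate([120, 110, -1]) cylinder(h = 162, r = 70);
}
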